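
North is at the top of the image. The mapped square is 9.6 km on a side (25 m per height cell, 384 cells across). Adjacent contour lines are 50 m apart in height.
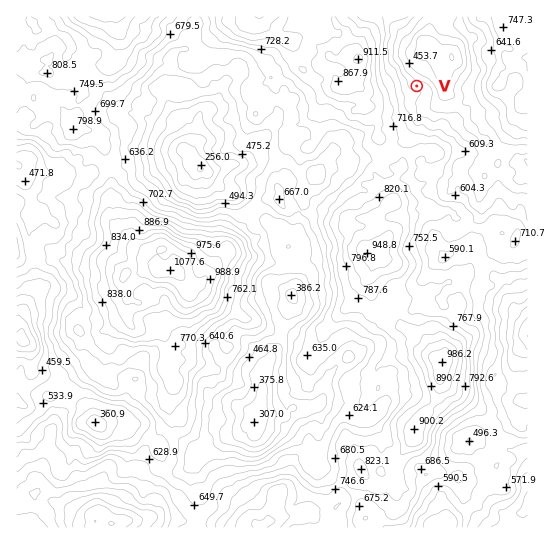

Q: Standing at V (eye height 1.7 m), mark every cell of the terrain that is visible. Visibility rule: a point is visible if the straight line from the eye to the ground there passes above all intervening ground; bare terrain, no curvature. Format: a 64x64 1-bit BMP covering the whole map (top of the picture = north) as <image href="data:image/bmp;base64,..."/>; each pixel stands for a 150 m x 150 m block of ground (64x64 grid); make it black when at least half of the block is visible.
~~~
<image width="64" height="64" href="data:image/bmp;base64,Qk0+AgAAAAAAAD4AAAAoAAAAQAAAAEAAAAABAAEAAAAAAAACAAATCwAAEwsAAAIAAAAAAAAA////AAAAAAAAAAAAAAAAAAAAAAAAAAAAAAAAAAAAAAAAAAAAAAAAAAAAAAAAAAAAAAAAAAAAAAAAAAAAAAAAAAAAAAAAAAAAAAAAAAAAAAAAAAAAAAAAAAAAAAAAAAAAAAAAAAAAAAAAAAAAAAAAAAAAAAAAAAAAAAAAAAAAAAAAAAAAAAAAAAAAAAAAAAAAAAAAAAAAAAAAAAAAAAAAAAAAAAAAAAAAAAAAAAAAAAAAAAAAAAAAAAAAAAAAAAAAAAAAAAAAAAAAAAAAAAAAAAAAAAAAAAAAAAAAAAAAAAAAAAAAAAAAAAAAAAAAAAAAAAAAAAAAAAAAAAAAAAAAAAAAAAAAAAAAAAAAAAAAAAAAAAAAAAAAAAAAAAAAAAAAAAAAAAAAAAAAAAAAAAAAAAAAAAAAAAAAAAAAAAAAAAAAAAAAAAAAAAAAAAAAAAAAAAAAAAAAAAAAAAAAAAAAAAAAAAAAAAAAAAAAAAAAAAAAAAAAAAAAAAAAAAAAAAAAAAAAAAAAAAAAAAAAAAAAAAAAAAAAAAAAAAAAAAAAAAAAAAAAAAAAAAAAAAAAAQAGAAAAAAADAB8AAAAAAAfAMAAAAAAACeBwAAAAAAAdgPAAAAAAAB3g+AAAAAAAHP36AAAAAAAP//gAAAAAAAf/+AAAAAAAB//4AAAAAAAH//gAAAAAAAP78A=="/>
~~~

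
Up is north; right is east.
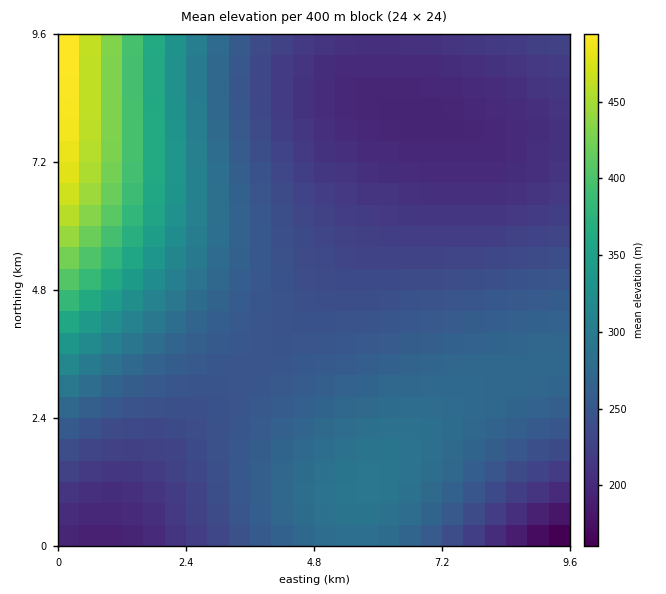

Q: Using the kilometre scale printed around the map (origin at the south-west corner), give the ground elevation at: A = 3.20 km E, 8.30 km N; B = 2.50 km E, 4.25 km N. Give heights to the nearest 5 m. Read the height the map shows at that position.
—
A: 260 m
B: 275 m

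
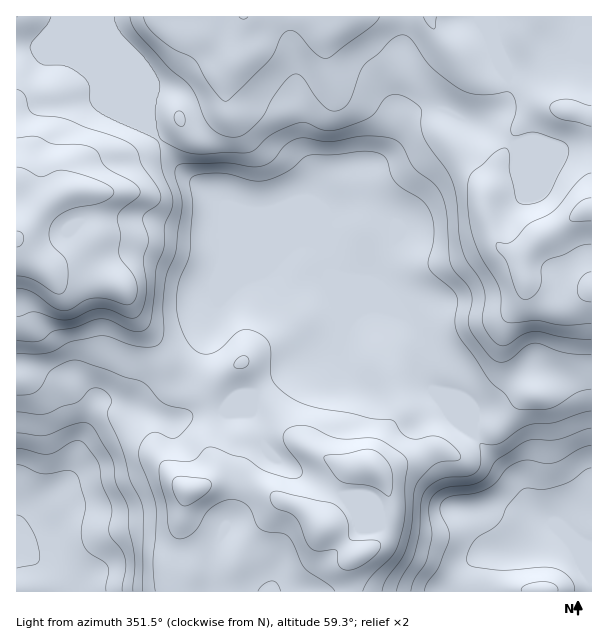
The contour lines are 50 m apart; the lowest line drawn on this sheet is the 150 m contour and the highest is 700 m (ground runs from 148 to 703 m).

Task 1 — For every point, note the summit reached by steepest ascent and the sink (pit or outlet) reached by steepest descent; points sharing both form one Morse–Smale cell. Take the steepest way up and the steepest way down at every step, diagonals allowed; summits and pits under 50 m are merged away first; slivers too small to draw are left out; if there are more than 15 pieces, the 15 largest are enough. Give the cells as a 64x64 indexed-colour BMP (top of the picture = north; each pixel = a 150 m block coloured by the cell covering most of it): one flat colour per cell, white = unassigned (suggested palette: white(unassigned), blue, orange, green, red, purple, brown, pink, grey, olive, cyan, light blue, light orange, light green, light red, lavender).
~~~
<image width="64" height="64" href="data:image/bmp;base64,Qk12CAAAAAAAAHYAAAAoAAAAQAAAAEAAAAABAAQAAAAAAAAIAAATCwAAEwsAABAAAAAAAAAA////ALR3HwAOf/8ALKAsACgn1gC9Z5QAS1aMAMJ34wB/f38AIr28AM++FwDox64AeLv/AIrfmACWmP8A1bDFAAAAVVVVVVVVVVVVd3d3d3d3d3ERERERERHMzMzMzMzMAAVVVVVVVVVVVVV3d3d3d3d3cREREREREczMzMzMzMwABVVVVVVVVVVVVXd3d3d3d3dxERERERERzMzMzMzMyQBVVVVVVVVVVVVVd3d3d3d3d3EREREREREczMzMzMzJVVVVVVVVVVVVVVV3d3d3d3d3d3ERERERERERHMzMzJlVVVVVVVVVVVVVVVd3d3d3d3d3dxEREREREREREczMmVVVVVVVVVVVVVVVV3d3d3d3d3d3cRERERERERERHMmZVVVVVVVVVVVVVVVXd3d3d3d3d3dxERERERERERERmZklVVVVVVVVVVVVVVV3d3d3d3d3d3cREREREREREZmZmSJVVVVVVVVVVVVVVXd3d3d3d3d3dxEREREREREZmZmZIiJVVVVVVVVVVVVVV3d3d3d3d3dxERERERERERmZmZkiIiVVVVVVVVVVVVVXd3d3d3d3d3ERERERERERmZmZmSIiIlVVVVVVVVVVVVd3d3d3d3d3cRERERERERmZmZmZIiIiVVVVVVVVVVVVV3d3d3d3d3cRERERERERmZmZmZkiIiIlVVVVVVVVVVVXd3d3d3ERERERERERERmZmZmZmSIiIiVVVVVVVVVVVVd3d3dxERERERERERERmZmZmZmZIiIiJVVVVVVVVVVVVXd3dxERERERERERERGZmZmZmZkiIiIlVVVVVVVVVVVVV3dxERERERERERERGZmZmZmZkyIiIiJVVVVVVVVVVVVXdxERERERERERERE5mZmZmZmTIiIiIlVVVVUidVVVVXdxEREREREREREREzmZmZmZmZMiIiIiJVUiIiInd3dVdxEREREREREREREzM5mZmZmZkyIiIiIiIiIiIid3d3d3EREREREREREREzMzOZmZmZkzIiIiIiIiIiIiJ3d3d3EREREREREREREzMzMzmZmZmTMiIiIiIiIiIiInd3d3ERERERERERERETMzMzMzmZkzMyIiIiIiIiIiIiYRF3cRERERERERERETMzMzMzM5MzMzIiIiIiIiIiImZhERERERERERERERERMzMzMzMzMzMzMiIiIiIiIiImZmEREREREREREREREREzMzMzMzMzMzMyIiIiIiIiIiZmZhERERERERERERERETMzMzMzMzMzMzIiIiIiIiIiZmZmERERERERERERERERMzMzMzMzMzMzMiIiIiIiIiZmZmZhERERERERERERERMzMzMzMzMzMzMyIiIiIiIiJmZmZmERERERERERERERMzMzMzMzMzMzMzIiIiIiIiJmZmZmYRERERERERERERMzMzMzMzMzMzMzMiIiIiIiImZmZmZmERERERERERERMzMzMzMzMzMzMzMyIiIiIiImZmZmZmZhERERERERERMzMzMzMzMzMzMzMzIiIiIiJmZmZmZmZmYRERERERHd0zMzMzMzMzMzMzMzMiIiIiZmZmZmZmZmZmYRERER3d3TMzMzMzMzMzMzMzMyIiJmZmZmZmZmZmZmZmYRERHd3dMzMzMzMzMzMzMzMzIiIiZmZmZmZmZmZmZmZmERHd3d3TMzMzMzMzMzMzMzMiIiIiZmZmZmZmZmZmZmZhFN3d3d0zMzMzMzOIgzMzMyIiIiJmZmZmZmZmZmZmZmZE3d3d3TMzMzMzOIiIgzMzIiIiImZmZmZmZmZmZmZkRETd3d3dMzMzMzM4iIiIMzMiIiIiZmZmZmZmZmZmZERERN3d3dMzMzMzM4iIiIiIMyIiIiJmZmZmZmZmZkREREREMzMzMzMzMzMziIiIiIiIIiIiImZmZmZmZmZkREREREQzMzMzMzMzMzOIiIiIiIgiIiImZmZmZmZmZkREREREREMzMzMzMzMzM4iIiIiIiCIiIiJmZmZmZmbkRERERERERDMzMzMzMzMziIiIiIiIIiIiImZmZmZmbuRERERERERERDMzMzMzMziIiIiIiIgiIiIiJmZmZmbu5ERERERERERERDMzMzMzOIiIiIiIiCIiIiIiIiZmbu7kREREREREREREQzMzMzOIiIiIiIiIIiIiIiIiIibu7uREREREREREREREMzMzOIiIiIiIiIgiIiIiIiIiIu7u5EREREREREREREQzMzOIiIiIiIiIiCIiIiIiIiIv/u5ERERERERERERERDMzOIiIiIiIiIiIIiIiIiIiIi//7kREREREREREREREQzM4iLuIiIiIiIgiIiIiIiIir///REREREREREREREREQzi7u7iIiIiIiCIiIiIiIiKv//qqpERERERERERERERES7u7u4iIiIiIIiIiIiIiKq//qqqkRERERERERERERERLu7u7uIiIiIgiIiIiIiIqqqqqqqREREREREREREREREu7u7u4iIiIiCIiIiIiIiqqqqqqpERERERERERERERERLu7u7iIiIiIIiIiIiIiqqqqqqqqRERERERERERERERES7u7iIiIiIgiIiIiIiKqqqqqqqpERERERERERERERERLu7uIiIiIiCIiIiIiKqqqqqqqqqRERERERERERERERLu7uIiIiIiIIiIiIiIqqqqqqqqqpERERERERERERERLu7u4iIiIiIgiIiIiIiqqqqqqqqqkREREREREREREREu7u7iIiIiIiCIiIiIiqqqqqqqqqqREREREREREREREu7u7uIiIiIiI"/>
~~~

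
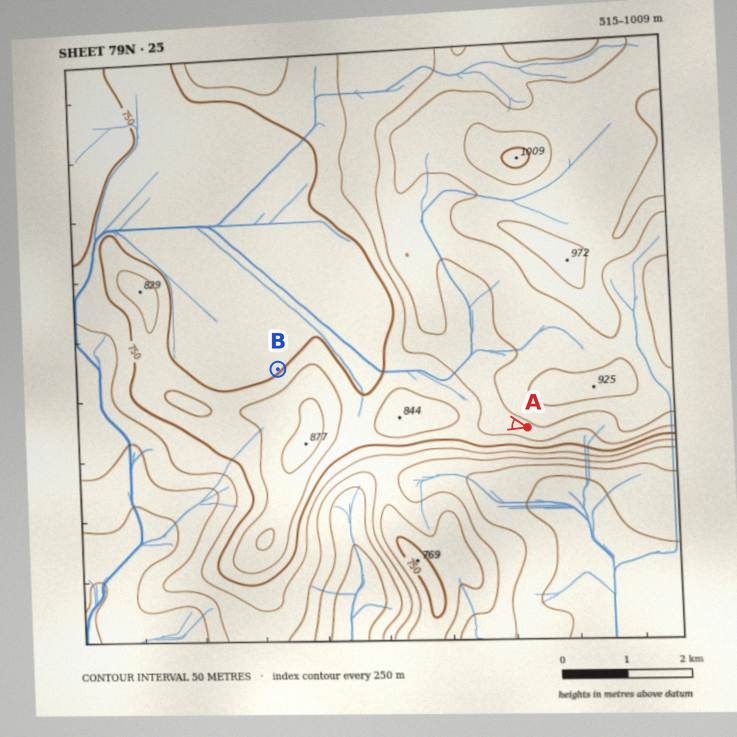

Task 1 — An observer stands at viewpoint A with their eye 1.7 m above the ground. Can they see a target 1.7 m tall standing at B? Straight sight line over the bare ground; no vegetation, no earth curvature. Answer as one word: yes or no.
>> no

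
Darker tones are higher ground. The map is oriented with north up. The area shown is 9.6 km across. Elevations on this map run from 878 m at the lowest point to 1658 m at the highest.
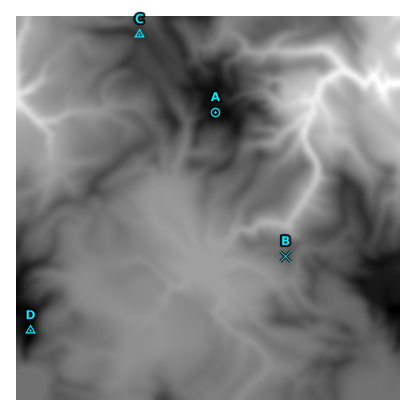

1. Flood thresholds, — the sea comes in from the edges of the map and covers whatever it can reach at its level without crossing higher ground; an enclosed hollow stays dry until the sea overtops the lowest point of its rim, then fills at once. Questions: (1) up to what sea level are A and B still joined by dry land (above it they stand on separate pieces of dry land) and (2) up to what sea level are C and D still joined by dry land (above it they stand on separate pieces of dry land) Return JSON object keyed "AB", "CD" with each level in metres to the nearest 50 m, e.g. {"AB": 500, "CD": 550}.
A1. {"AB": 1250, "CD": 1350}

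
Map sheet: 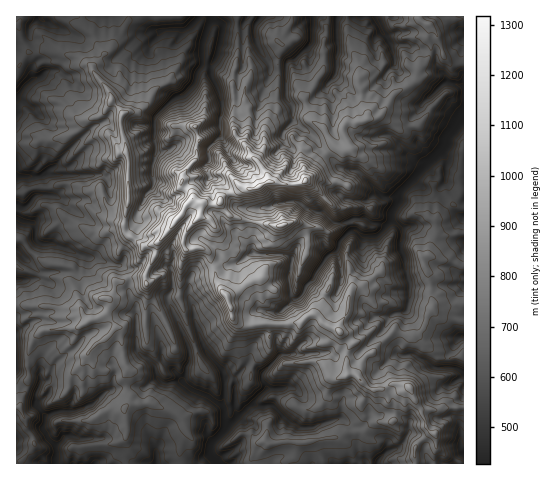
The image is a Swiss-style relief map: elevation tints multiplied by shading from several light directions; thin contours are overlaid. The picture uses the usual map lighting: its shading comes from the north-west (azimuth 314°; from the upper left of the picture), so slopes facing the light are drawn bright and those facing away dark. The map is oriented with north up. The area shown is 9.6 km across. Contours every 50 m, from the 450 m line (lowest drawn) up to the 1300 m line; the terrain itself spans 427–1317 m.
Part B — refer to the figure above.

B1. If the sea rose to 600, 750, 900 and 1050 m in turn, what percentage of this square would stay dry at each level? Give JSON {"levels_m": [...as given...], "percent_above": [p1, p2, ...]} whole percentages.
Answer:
{"levels_m": [600, 750, 900, 1050], "percent_above": [74, 35, 14, 5]}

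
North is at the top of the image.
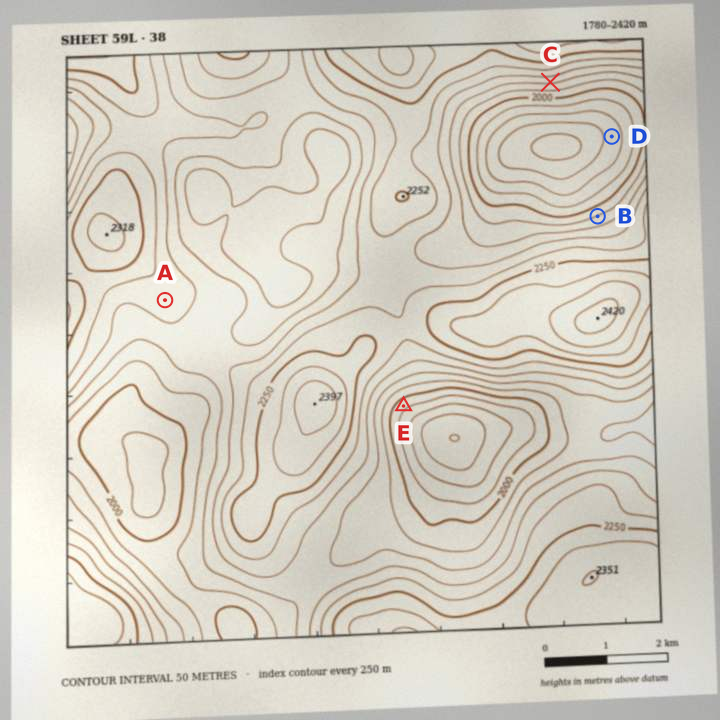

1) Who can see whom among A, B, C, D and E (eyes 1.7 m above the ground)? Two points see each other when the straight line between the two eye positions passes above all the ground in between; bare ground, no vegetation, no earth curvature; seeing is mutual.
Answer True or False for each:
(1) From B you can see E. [False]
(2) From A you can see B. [False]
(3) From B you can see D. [True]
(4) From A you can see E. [False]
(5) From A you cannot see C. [True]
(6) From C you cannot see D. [False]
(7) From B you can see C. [True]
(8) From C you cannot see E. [True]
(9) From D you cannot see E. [True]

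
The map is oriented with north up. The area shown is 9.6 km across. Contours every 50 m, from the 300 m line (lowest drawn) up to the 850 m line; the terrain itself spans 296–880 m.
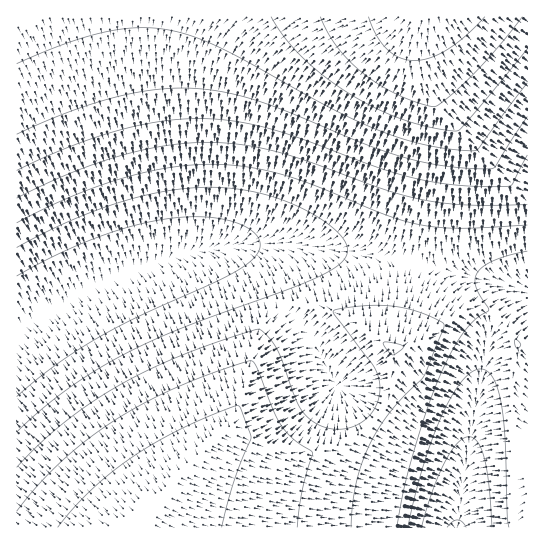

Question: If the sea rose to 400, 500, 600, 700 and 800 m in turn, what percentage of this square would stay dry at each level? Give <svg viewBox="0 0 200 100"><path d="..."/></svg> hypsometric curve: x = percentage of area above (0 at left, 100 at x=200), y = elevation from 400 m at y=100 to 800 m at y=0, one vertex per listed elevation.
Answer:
<svg viewBox="0 0 200 100"><path d="M175 100l-63-25-49-25-37-25-17-25"/></svg>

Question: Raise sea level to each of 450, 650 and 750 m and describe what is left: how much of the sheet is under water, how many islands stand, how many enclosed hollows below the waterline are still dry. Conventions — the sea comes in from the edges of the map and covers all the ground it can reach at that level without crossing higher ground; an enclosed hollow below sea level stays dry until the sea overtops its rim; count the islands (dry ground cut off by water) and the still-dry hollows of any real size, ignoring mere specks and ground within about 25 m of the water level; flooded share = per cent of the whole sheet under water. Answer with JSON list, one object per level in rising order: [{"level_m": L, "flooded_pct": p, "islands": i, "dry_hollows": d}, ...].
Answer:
[{"level_m": 450, "flooded_pct": 25, "islands": 0, "dry_hollows": 0}, {"level_m": 650, "flooded_pct": 79, "islands": 0, "dry_hollows": 0}, {"level_m": 750, "flooded_pct": 92, "islands": 0, "dry_hollows": 0}]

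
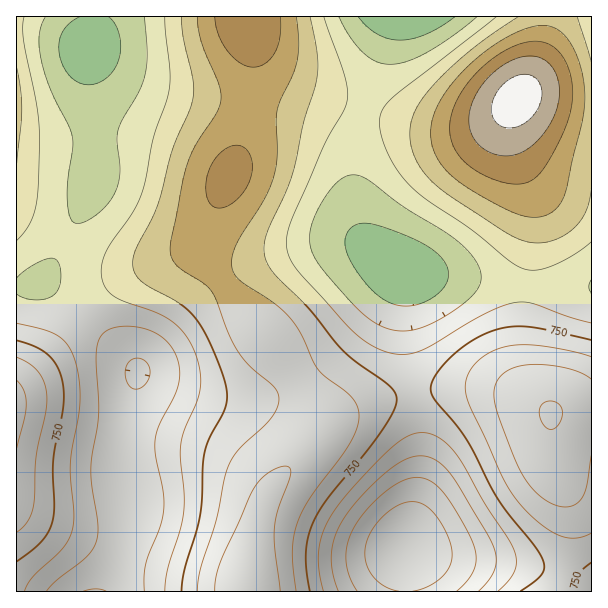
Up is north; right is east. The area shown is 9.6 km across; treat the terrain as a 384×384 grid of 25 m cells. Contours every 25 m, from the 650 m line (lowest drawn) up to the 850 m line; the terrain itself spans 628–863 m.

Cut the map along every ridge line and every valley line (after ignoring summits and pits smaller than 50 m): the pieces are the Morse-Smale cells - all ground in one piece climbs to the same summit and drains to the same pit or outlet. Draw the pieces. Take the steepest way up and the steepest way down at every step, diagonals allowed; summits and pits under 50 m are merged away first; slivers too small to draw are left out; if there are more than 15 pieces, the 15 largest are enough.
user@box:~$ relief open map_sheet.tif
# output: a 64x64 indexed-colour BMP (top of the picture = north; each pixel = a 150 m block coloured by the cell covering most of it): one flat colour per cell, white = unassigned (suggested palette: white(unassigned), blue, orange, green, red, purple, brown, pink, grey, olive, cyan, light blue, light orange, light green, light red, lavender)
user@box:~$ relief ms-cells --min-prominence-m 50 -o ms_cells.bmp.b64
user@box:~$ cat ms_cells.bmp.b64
<image width="64" height="64" href="data:image/bmp;base64,Qk12CAAAAAAAAHYAAAAoAAAAQAAAAEAAAAABAAQAAAAAAAAIAAATCwAAEwsAABAAAAAAAAAA////ALR3HwAOf/8ALKAsACgn1gC9Z5QAS1aMAMJ34wB/f38AIr28AM++FwDox64AeLv/AIrfmACWmP8A1bDFAFVVVVVVERERERERERFmZmZmZmZmZmREREREREREREREVVVVVVVREREREREREWZmZmZmZmZmZERERERERERERERVVVVVVVERERERERERZmZmZmZmZmZkRERERERERERERFVVVVVVURERERERERFmZmZmZmZmZmREREREREREREREVVVVVVVVEREREREREWZmZmZmZmZmZERERERERERERERVVVVVVVURERERERERZmZmZmZmZmZkRERERERERERERFVVVVVVVREREREREREWZmZmZmZmZmZEREREREREREREVVVVVVVVURERERERERZmZmZmZmZmZkRERERERERERERVVVVVVVVRERERERERFmZmZmZmZmZmRERERERERERERFVVVVVVVVEREREREREWZmZmZmZmZmZEREREREREREREVVVVVVVVURERERERERFmZmZmZmZmZmRERERERERERERVVVVVVVUREREREREREWZmZmZmZmZmZERERERERERERFVVVVVVVRERERERERERFmZmZmZmZmZkREREREREREREVVVVVVVVERERERERERERZmZmZmZmZmRERERERERERERVVVVVVVUREREREREREREWZmZmZmZmZERERERERERERFVVVVVVVRERERERERERERFmZmZmZmZkREREREREREREVVVVVVVVERERERERERERERZmZmZmZmRERERERERERERVVVVVVVURERERERERERERFmZmZmZmZERERERERERERFVVVVVVVRERERERERERERERZmZmZmZkREREREREREREVVVVVVVVERERERERERERERIiZmZmZmRERERERERERERVVVVVVVVREREREREREREREiIiZmZmREREREREREd3RFVVVVVVVVERERERERERERESIiIiJmZERERERERHd3d3VVVVVVVVURERERERERERESIiIiIiInd0RERHd3d3d3dVVVVVVVVRERERERERERERIiIiIiIid3d3d3d3d3d3d1VVVVVVVVERERERERERERIiIiIiIiJ3d3d3d3d3d3d3VVVVVVVVURERERERERERIiIiIiIiInd3d3d3d3d3d3dVVVVVVVURERERERERERIiIiIiIiIid3d3d3d3d3d3d1VVVVVVUREREREREREREiIiIiIiIid3d3d3d3d3d3d3VVVVVVUREREREREREREiIiIiIiIiJ3d3d3d3d3d3d3dVVVVVUREREREREREREiIiIiIiIiInd3d3d3d3d3d3d1VVVVUREREREREREREiIiIiIiIiIid3d3d3d3d3d3d3VVVVEREREREREREREiIiIiIiIiIiJ3d3d3d3d3d3d3dVVVEREREREREREREiIiIiIiIiIiInd3d3d3d3d3d3d1VVERERERERERERESIiIiIiIiIiIid3d3d3d3d3d3d3iIERERERERERERESIiIiIiIiIiIiJ3d3d3dzMzMzMzOIgRERERERERERESIiIiIiIiIiIiIjMzMzMzMzMzMzM4iIERERERERERERIiIiIiIiIiIiIjMzMzMzMzMzMzMziIiBERERERERERIiIiIiIiIiIiIzMzMzMzMzMzMzMzOIiIEREREREREREiIiIiIiIiIiIzMzMzMzMzMzMzMzM4iIiBERERERERESIiIiIiIiIiIjMzMzMzMzMzMzMzMziIiIERERERERERIiIiIiIiIiIjMzMzMzMzMzMzMzMzOIiIiBERERERERESIiIiIiIiIiMzMzMzMzMzMzMzMzM4iIiIERERERERERIiIiIiIiIiIzMzMzMzMzMzMzMzMziIiIiBEREREREREiIiIiIiIiIjMzMzMzMzMzMzMzMzOIiIiIERERERERERIiIiIiIiIiMzMzMzMzMzMzMzMzM4iIiIiBEREREREREiIiIiIiIiIzMzMzMzMzMzMzMzMziIiIiIERERERERERIiIiIiIiIjMzMzMzMzMzMzMzMzOIiIiIgREREREREREiIiIiIiIiMzMzMzMzMzMzMzMzM4iIiIiBERERERERERIiIiIiIiIzMzMzMzMzMzMzMzMziIiIiIEREREREREREiIiIiIiIjMzMzMzMzMzMzMzMzOIiIiIgRERERERERESIiIiIiIiMzMzMzMzMzMzMzMzM4iIiIiBERERERERERIiIiIiIiIzMzMzMzMzMzMzMzMziIiIiIERERERERERESIiIiIiIjMzOZmZmZmTMzMzMzOIiIiIERERERERERERIiIiIiIiKZmZmZmZmZkzMzMzM4iIiIgREREREREREREiIiIiIqqpmZmZmZmZmZkzMzMziIiIiBERERERERERESIiIqqqqqmZmZmZmZmZmbu7u7uIiIiIERERERERERERIiKqqqqqqpmZmZmZmZmZm7u7u4iIiIgREREREREREREiKqqqqqqqmZmZmZmZmZmbu7u7iIiIiBERERERERERESKqqqqqqqqZmZmZmZmZmZm7u7uIiIiIERERERERERERKqqqqqqqqqmZmZmZmZmZmbu7u4iIiIgREREREREREREqqqqqqqqqqZmZmZmZmZmZu7u7iIiIiBEREREREREREaqqqqqqqqqpmZmZmZmZmZmbu7uIiIiIERERERERERERqqqqqqqqqqmZmZmZmZmZmZu7u4iIiIiBERERERERERGqqqqqqqqqqpmZmZmZmZmZm7u7"/>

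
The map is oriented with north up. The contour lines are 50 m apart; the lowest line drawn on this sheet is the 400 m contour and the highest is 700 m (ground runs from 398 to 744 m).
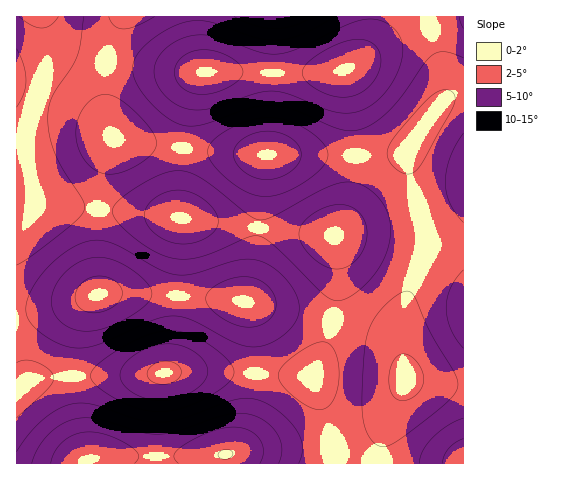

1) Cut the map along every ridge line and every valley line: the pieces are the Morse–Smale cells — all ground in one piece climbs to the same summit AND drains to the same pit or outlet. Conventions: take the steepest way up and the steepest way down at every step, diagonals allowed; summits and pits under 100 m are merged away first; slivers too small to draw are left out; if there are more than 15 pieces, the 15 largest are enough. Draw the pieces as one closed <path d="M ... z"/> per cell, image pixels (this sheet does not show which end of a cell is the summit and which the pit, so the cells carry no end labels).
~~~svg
<path d="M123 16l-81 1 4 24 0 20-3 19-17 53 0 24 9 46 111 10 83 12 105 10 3 17-1 53-7 31-17 42 13 35 7 32 21-2 17-7 9-8 9-12 18-34-5-35 1-32 7-24 17-41-3-28-15-57 1-17-11 6-30 2-115-1-85-8-52-9-4-4-5-15-2-43 5-30z"/><path d="M196 16l-72 0-2 2-12 28-5 30 1 36 7 25 27 6 113 12 138 0 11-3 8-5-2 18 15 57 3 28-17 41-7 24-1 32 5 31 19 4 38 4 1-367-36 9-29 10-18 10-31 19-9 4-67 2-68-1-3-3-4-14z"/><path d="M42 204l-7 0-6 6-13 1 1 103 36-6 48-14 52 0 89 7 5 3 6 17 2 53 57 2 17-40 7-31 1-53-3-17-105-10-83-12z"/><path d="M230 372l-61 0-31 3-81 1-30 6-11 9 0 72 71 1 2-5 14-2 113-2 8 0 1 9 106-1-1-18-65 4-35 5 8-8 6-11 5-18 5-28-1-16z"/><path d="M153 294l-52 0-48 14-36 6-1 76 17-10 24-4 81-1 31-3 86 2-1-46-5-20-4-6z"/><path d="M463 16l-266 0 2 39 4 14 3 3 109 1 26-2 9-4 31-19 18-10 29-10 34-8z"/><path d="M409 379l-3 0-22 55-3 29 82 1 1-78z"/><path d="M276 374l-22 1-1 23-5 23-8 21-10 12 35-5 66-4-3-24-16-44z"/><path d="M41 16l-25 1 1 194 12-1 6-4 0-11-9-38 0-24 17-53 3-19 0-20z"/><path d="M393 406l-9 17-14 13-17 7-21 2-1 18 50 1 3-30 10-25z"/><path d="M224 455l-121 2-14 2-2 4 137 1z"/>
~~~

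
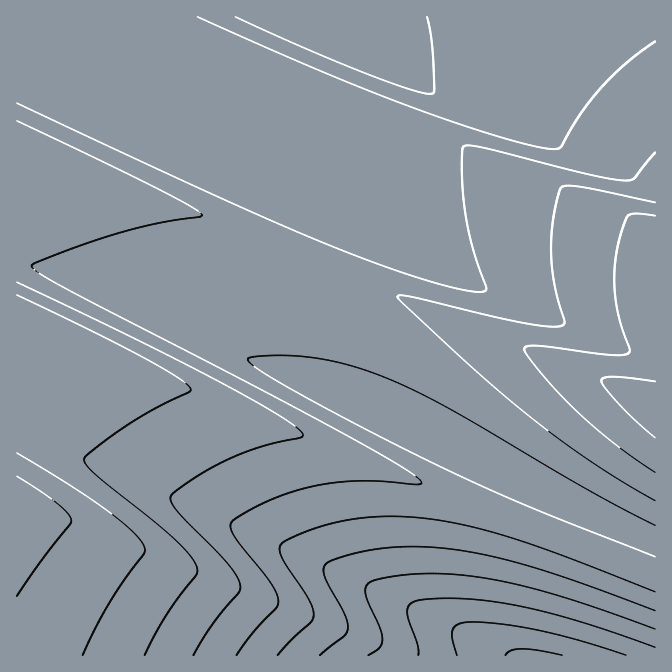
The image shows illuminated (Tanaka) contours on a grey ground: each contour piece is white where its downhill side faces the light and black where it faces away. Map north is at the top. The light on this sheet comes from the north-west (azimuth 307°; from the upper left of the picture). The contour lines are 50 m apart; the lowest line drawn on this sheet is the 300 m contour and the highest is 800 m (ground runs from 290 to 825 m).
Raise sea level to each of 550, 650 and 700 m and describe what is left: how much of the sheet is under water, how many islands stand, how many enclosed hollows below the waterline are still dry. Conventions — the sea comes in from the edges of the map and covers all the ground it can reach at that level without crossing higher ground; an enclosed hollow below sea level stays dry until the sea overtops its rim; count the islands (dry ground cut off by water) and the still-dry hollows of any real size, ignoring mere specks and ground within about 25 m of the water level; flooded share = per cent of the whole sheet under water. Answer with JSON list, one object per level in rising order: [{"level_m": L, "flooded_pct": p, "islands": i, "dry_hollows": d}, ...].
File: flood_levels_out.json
[{"level_m": 550, "flooded_pct": 43, "islands": 0, "dry_hollows": 0}, {"level_m": 650, "flooded_pct": 80, "islands": 0, "dry_hollows": 0}, {"level_m": 700, "flooded_pct": 89, "islands": 0, "dry_hollows": 0}]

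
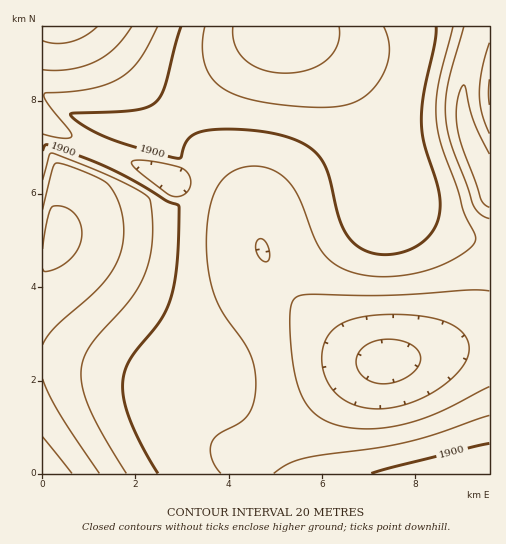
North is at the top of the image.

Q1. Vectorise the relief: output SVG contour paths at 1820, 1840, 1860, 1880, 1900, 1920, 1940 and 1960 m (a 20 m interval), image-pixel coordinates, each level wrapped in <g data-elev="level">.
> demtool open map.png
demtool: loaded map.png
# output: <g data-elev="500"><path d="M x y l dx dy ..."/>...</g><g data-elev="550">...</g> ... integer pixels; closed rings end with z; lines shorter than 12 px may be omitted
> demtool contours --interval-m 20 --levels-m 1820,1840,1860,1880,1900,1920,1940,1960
<g data-elev="1820"><path d="M380 384l-14-5-8-9-2-6 0-6 6-10 12-7 15-2 15 3 12 7 4 5 1 6-3 6-4 6-16 9z"/></g><g data-elev="1840"><path d="M367 408l-14-4-12-6-10-10-6-11-3-14 1-14 5-13 9-9 11-6 17-5 19-1 24 0 20 2 16 4 12 6 8 8 5 11-2 12-8 13-15 14-18 11-21 9-19 3z"/><path d="M489 207l-5-3-3-5-23-67-2-14 1-14 3-14 4-5 10 36 15 33"/><path d="M97 27l-12 9-14 6-16 1-12-2"/></g><g data-elev="1860"><path d="M489 387l-50 25-35 12-20 4-17 1-18-1-15-4-11-5-9-6-7-8-6-11-8-29-3-43 2-20 4-5 7-2 80 0 85-5 21 1"/><path d="M264 262l-4-4-4-7 0-8 4-4 5 3 4 9 0 9-2 2z"/><path d="M489 219l-9-5-7-9-21-59-6-23-1-17 2-19 17-60"/><path d="M489 43l-7 27-3 23 3 20 7 21"/><path d="M132 27l-17 21-20 14-12 4-14 3-26 1"/></g><g data-elev="1880"><path d="M221 473l-6-7-3-8-2-8 1-7 7-8 22-12 8-8 6-14 2-19-2-15-4-14-7-12-23-33-6-14-4-15-3-25 0-26 3-22 6-17 11-14 15-7 19-1 16 5 11 9 8 11 19 47 8 14 14 13 19 7 26 4 30-3 28-8 24-13 9-8 3-8-12-25-7-25-15-39-4-16-2-17 2-31 15-57"/><path d="M489 415l-53 19-31 8-103 17-14 5-14 9"/><path d="M172 196l-32-24-7-7-1-3 6-2 17 2 23 5 7 3 6 9-2 10-7 7z"/><path d="M489 79l0 26"/><path d="M157 27l-18 33-9 10-10 8-14 7-17 4-44 4-1 4 2 4 23 29 3 6-3 2-5 0-21-4"/></g><g data-elev="1900"><path d="M158 473l-16-27-12-26-6-20-1-18 2-11 5-11 30-38 10-22 7-37 2-57-13-5-41-25-31-15-47-16-2 1-2 5"/><path d="M489 443l-118 30"/><path d="M181 27l-16 60-5 10-5 6-9 4-10 3-63 3-3 1 1 2 17 12 22 11 29 9 39 10 3-1 4-13 5-7 8-4 10-3 22-1 27 2 22 4 19 6 16 10 10 13 6 14 9 41 10 19 7 7 9 5 10 4 11 1 18-3 17-8 11-12 7-15 1-12-1-13-15-48-3-23 2-26 12-51 1-17"/></g><g data-elev="1920"><path d="M126 473l-22-37-14-27-7-21-2-18 3-12 7-13 38-44 9-13 6-13 6-16 2-18 0-21-2-20-6-7-21-11-70-29-4 2-6 25"/><path d="M205 27l-3 19 3 18 7 14 10 10 15 8 23 5 30 5 31 1 19-1 14-4 12-6 10-11 9-14 4-15 0-14-5-15"/></g><g data-elev="1940"><path d="M99 473l-39-59-11-19-6-16"/><path d="M43 345l12-17 38-34 16-19 11-21 4-23-4-25-5-11-6-10-15-9-30-12-8-1-3 4-10 43"/><path d="M233 27l0 9 2 9 4 8 7 7 8 6 9 4 22 3 24-3 10-5 8-6 7-7 4-8 1-8 0-9"/></g><g data-elev="1960"><path d="M72 473l-29-36"/><path d="M43 269l1 2 3 0 14-5 11-8 7-11 3-10-1-11-4-9-6-7-12-4-6 0-2 2-5 17-3 24"/></g>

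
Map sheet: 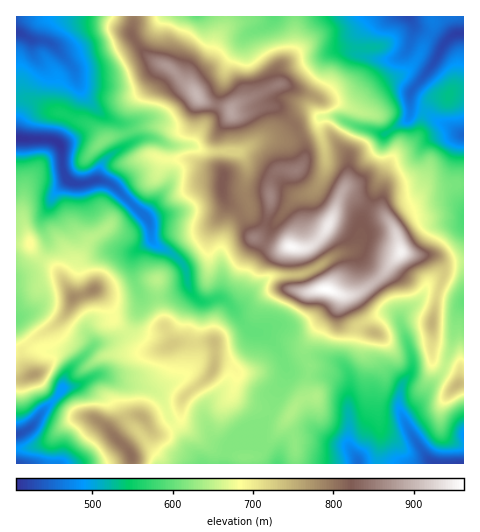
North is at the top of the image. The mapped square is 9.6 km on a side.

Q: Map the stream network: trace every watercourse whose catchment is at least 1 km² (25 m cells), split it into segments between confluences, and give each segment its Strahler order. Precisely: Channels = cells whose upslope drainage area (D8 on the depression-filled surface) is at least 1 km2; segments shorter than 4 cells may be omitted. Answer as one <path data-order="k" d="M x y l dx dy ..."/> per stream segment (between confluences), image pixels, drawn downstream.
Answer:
<path data-order="1" d="M60 463l-6 0"/><path data-order="1" d="M199 463l4 0"/><path data-order="2" d="M228 452l-1 1 0 10-3 0"/><path data-order="1" d="M232 447l-4 5"/><path data-order="1" d="M209 430l2 5 10 10 6 0 0 6 1 1"/><path data-order="2" d="M55 399l-16 17-3 4-7 8-8 5-4 1"/><path data-order="1" d="M155 391l-2 0-7-3-5 0-1-2-13 0-7-3-2 0-13-7-10 0-17 9-3 1-9 0-3 5-8 8"/><path data-order="1" d="M347 370l2 5 0 71 7 9 2 8"/><path data-order="1" d="M285 367l-1-6-5-10-6-8-9-9-5 0-6-2"/><path data-order="1" d="M82 357l-15 15-3 5 0 8-5 7-4 7"/><path data-order="2" d="M253 332l-3-2-9-9-7-12-11-10"/><path data-order="1" d="M270 327l-7 5-10 0"/><path data-order="2" d="M400 321l2 6 2 3 7 21 0 5 1 1 0 13-10 15-2 10-1 1 0 14 4 6 0 2 13 23 16 21 5 0 1 1 25 0"/><path data-order="1" d="M402 316l-2 2 0 3"/><path data-order="2" d="M216 299l-7 2-8 0-2-1-10-10-1-9-1-1 0-8-5-9-11-11-14-7-5-4 0-4-1-1"/><path data-order="2" d="M223 299l-7 0"/><path data-order="1" d="M221 295l-5 4"/><path data-order="1" d="M140 294l-6-13 0-28 5-4"/><path data-order="1" d="M351 251l-12 2-21 14-16 7-8 0-1 2-20 0-8 4-27 27-6 0-8-8-1 0"/><path data-order="2" d="M139 249l12-11 0-2"/><path data-order="3" d="M151 236l0-9-3-6-12-13"/><path data-order="1" d="M463 221l0-5"/><path data-order="1" d="M143 211l-7-3"/><path data-order="3" d="M136 208l-24-23-7-4-8-1"/><path data-order="1" d="M52 200l1-4 14-14 0-7"/><path data-order="1" d="M306 194l6-2 8-9 3-7 2-8 1-1 0-14-1-1-2-9-3-10 0-15 1-1 16 0 13 7 3 0 7 3 8 2 11 4 9 0 9-8 6-2 6-5 1-2 0-22 3-6 10-10 8-10 4-7 7-15 12-12 9-1"/><path data-order="3" d="M97 180l-7 2-3 0-2 1-11 0-7-8"/><path data-order="3" d="M67 175l-3-2-2-7 0-16-5-6-8-5-30 0-2-1"/><path data-order="1" d="M246 165l0-3-4-5-1-4-6-2"/><path data-order="2" d="M235 151l-29 1-11-6-23 0-19-8-12 0-15 7-2 2-13 7-9 10-3 7 0 7-2 2"/><path data-order="1" d="M251 146l-8 5-8 0"/><path data-order="1" d="M433 138l16 0 6-2 8 0 0-2"/><path data-order="1" d="M140 119l-9 4-13 0-14-7-22-22 0-3-5-8-1-8-3-8-24-25-7-2-10 0-5-4-10-4"/><path data-order="1" d="M354 54l7 1 1 1 5 0 1 1 4 0 2 2 23 0 2-2 10-9 2-7 0-3 1-2 1-12-3-7-1 0"/><path data-order="1" d="M246 36l5-4 13-5 8-8 0-2 2 0"/><path data-order="1" d="M376 17l33 0"/>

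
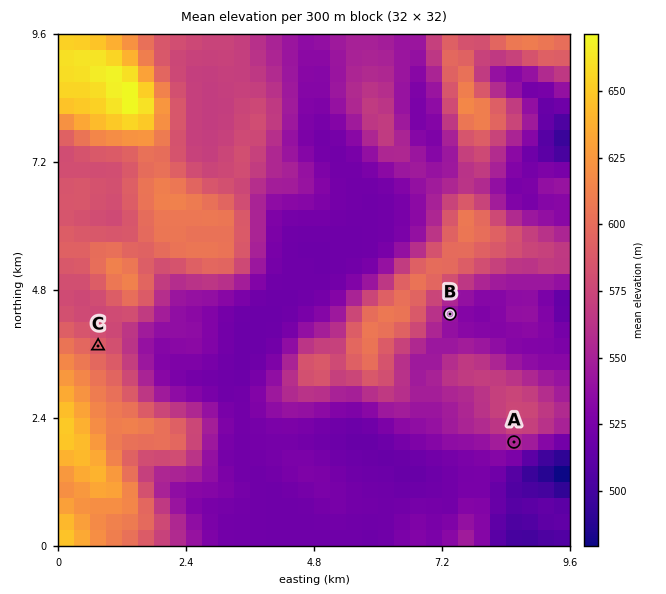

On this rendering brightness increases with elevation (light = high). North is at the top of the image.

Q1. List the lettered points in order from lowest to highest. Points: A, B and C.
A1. B A C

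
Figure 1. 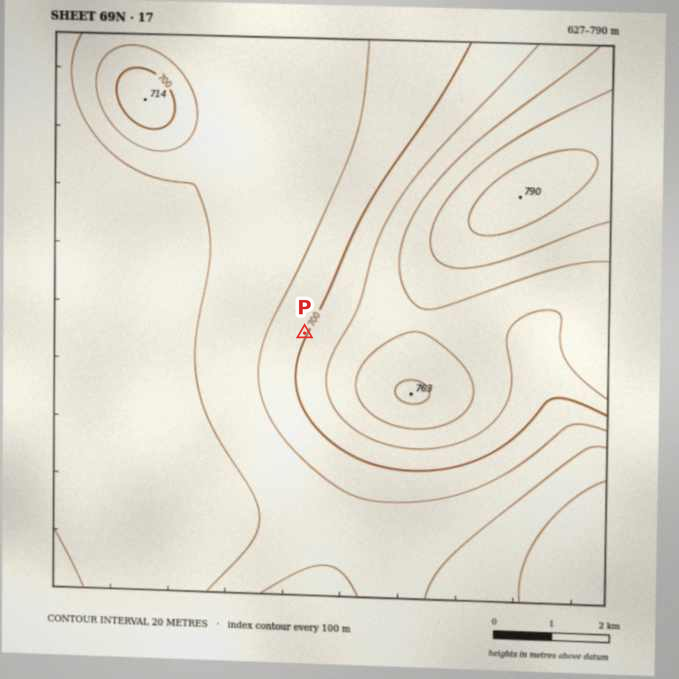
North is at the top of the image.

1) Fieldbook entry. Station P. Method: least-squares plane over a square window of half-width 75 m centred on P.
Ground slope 2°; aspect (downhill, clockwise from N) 295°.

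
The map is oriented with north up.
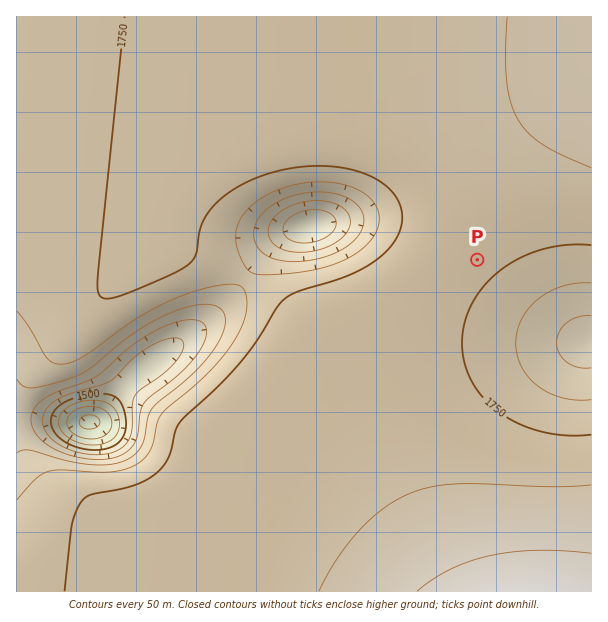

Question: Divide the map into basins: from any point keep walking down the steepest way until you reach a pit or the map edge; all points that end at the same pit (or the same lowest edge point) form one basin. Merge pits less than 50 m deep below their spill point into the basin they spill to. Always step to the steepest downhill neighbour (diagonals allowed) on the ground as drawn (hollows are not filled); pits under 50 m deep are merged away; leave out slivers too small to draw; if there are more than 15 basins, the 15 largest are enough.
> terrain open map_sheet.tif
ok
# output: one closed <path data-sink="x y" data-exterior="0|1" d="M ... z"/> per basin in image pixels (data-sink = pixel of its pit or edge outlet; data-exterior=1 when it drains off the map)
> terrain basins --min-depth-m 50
<path data-sink="89 422" data-exterior="0" d="M591 16l-575 1 1 575 434-1-48-84-30-61-11-30-10-59-3-6-8-8-33-15-41-34-36-24-28-14-35-10 1-21 6-18 7-13 19-22 29-21 34-17 54-14 47-6 46-2 54-6 98-22 28-5z"/><path data-sink="588 342" data-exterior="0" d="M591 91l-30 9-24 10-25 16-26 23-10 12-10 21-10 30-23 40-11 14-60 57-7 15-1 22 2 29 8 31 9 26 29 58 46 83 5 5 139-1z"/><path data-sink="309 227" data-exterior="0" d="M591 79l-28 5-98 22-54 6-46 2-47 6-54 14-34 17-20 13-17 16-11 14-10 21-4 18 0 12 35 11 28 14 36 24 41 34 33 15 11 14 2 16 0-25 6-21 62-61 11-14 23-40 10-30 10-21 10-12 26-23 25-16 24-10 30-9z"/>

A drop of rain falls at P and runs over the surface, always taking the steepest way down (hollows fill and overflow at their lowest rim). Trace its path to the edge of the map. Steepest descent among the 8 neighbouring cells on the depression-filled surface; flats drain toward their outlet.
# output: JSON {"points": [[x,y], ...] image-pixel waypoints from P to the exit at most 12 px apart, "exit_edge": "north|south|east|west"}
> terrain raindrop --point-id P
{"points": [[477, 260], [489, 272], [501, 284], [513, 296], [525, 308], [537, 320], [549, 332], [561, 335], [573, 338], [585, 341], [591, 342]], "exit_edge": "east"}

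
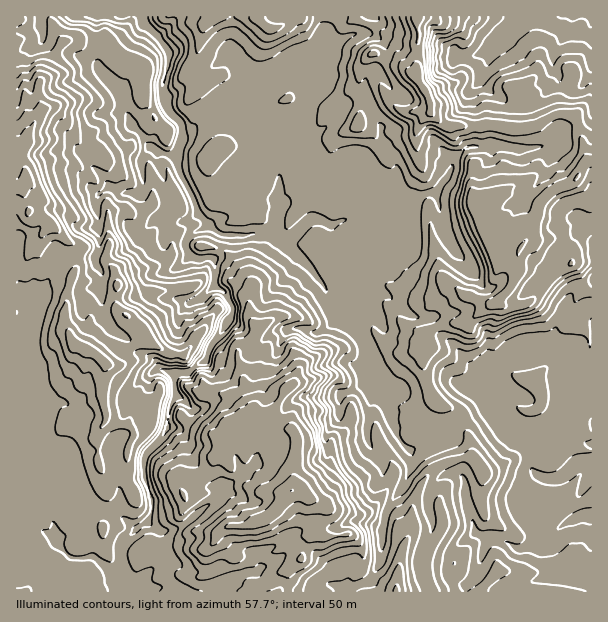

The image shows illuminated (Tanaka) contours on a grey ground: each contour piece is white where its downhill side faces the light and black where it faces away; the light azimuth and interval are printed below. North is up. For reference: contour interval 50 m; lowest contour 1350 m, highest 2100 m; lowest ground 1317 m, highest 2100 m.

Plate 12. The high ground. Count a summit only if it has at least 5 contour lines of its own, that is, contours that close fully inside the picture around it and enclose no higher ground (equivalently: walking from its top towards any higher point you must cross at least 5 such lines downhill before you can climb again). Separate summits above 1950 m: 0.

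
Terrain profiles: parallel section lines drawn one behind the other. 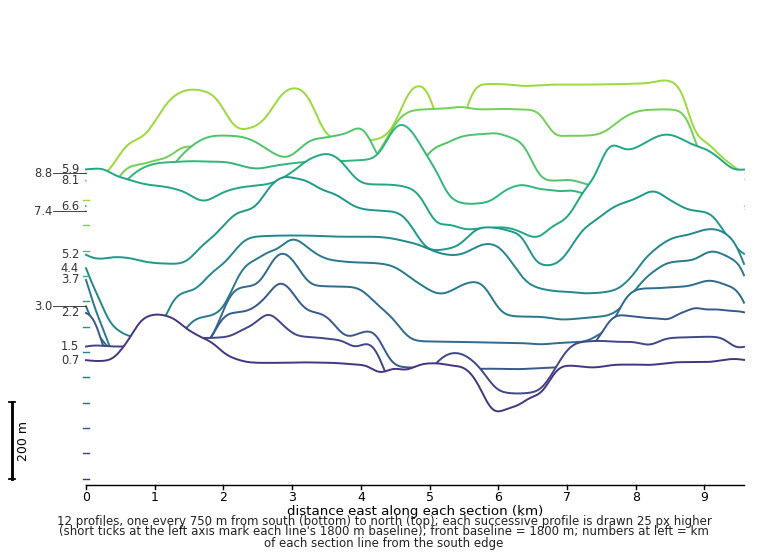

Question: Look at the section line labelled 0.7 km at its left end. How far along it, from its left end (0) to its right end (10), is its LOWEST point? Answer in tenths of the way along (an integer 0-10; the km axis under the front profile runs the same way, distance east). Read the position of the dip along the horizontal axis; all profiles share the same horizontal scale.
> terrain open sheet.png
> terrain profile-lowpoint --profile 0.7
6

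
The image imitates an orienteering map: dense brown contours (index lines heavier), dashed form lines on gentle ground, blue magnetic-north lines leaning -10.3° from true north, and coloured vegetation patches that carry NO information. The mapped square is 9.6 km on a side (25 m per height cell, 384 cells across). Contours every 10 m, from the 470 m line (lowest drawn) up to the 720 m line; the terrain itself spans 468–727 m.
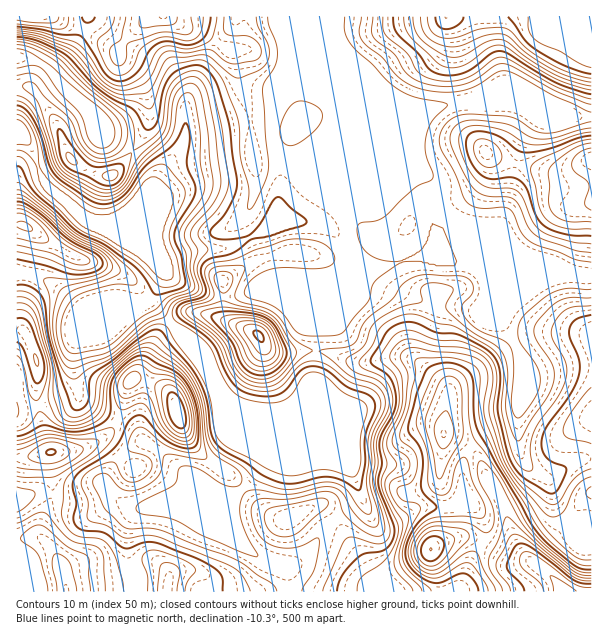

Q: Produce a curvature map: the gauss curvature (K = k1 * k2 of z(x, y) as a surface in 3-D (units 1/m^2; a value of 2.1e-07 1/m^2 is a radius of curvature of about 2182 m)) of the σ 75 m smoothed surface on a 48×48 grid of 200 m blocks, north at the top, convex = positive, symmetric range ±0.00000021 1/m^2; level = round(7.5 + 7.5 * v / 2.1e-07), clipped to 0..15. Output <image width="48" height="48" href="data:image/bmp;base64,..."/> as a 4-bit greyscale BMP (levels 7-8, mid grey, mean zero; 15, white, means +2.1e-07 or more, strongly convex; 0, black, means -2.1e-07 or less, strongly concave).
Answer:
<image width="48" height="48" href="data:image/bmp;base64,Qk32BAAAAAAAAHYAAAAoAAAAMAAAADAAAAABAAQAAAAAAIAEAAATCwAAEwsAABAAAAAAAAAAAAAAABEREQAiIiIAMzMzAERERABVVVUAZmZmAHd3dwCIiIgAmZmZAKqqqgC7u7sAzMzMAN3d3QDu7u4A////AIiHh4d3iIeId4eHd3d4iIiYBIiYZnh4QIiIh3d3h4h3eIeHiIh4iHZWZoiIiId2eoh4h4d3d4h3eHeHiIh3d2I9+XdniJmIzId3d4h2iIiId3d3d3d3d2Rv+mZniJeImHiHeIh3d3iIh4d4h3h3d6p8+WdndleYiHiHiXeId3eIh3eIiIh3eZg0iHh3dWl3eId3eHd4h3d4h3eIiIdmiYZERneIZ3d3eId3h3h3iId4eHeHd4mXiIqHdniXZ3d3d3h3eIh3d3d3d3Z3iImnRL2GiXh4h3eYiXd1aal5l3eIeIZ4iHZndal3iIeKiIeHeHeIeIdpqHiHaIeIiHd4qDSYd4h3e5d3d1e8h3ZWhlZAOHd4iHd4iHeId4ZmiXiIiHe7ZXh4l0dAmod4iHeHZcp3iYZnh3iId6Y2hlZ4lo/2yIiIiIh3ZYh3iYd3d3iId5Y323NHdq/3iHd3d4iIiId4h3d3iYiIiIZYrKVHh57FZ3d3d3d3mrhnh3d3mYh3iHZXeIeYZa+kZ1ZmZ4h3iadoiIh3iIiHd4d1VkX/Ypxldld2aJiHeHZniah5d4iHd5rDVlKvtWZXdoqoebl4h3dmeZeKZ4iId4q3mHiKp3Z4h4rOYUVmd3iHZ3ipV4iHd2Z7uIqWRXiJuHjMMmd4iIiIeHeGV3eHiIh7mIiHZ2iJh437eYiIh3iHiHeHd3iIiKlpiIiHZwF3Vo70WIiId3iHh2iYh4h4iJdXiIh3eUn6hWczd4iHd3d3d3iIh3eIh4ZWiYiHdSaUAIp3d4h4iHd3eHh3d3d4eGZlZ3d3dqzIeomIiHd4d3d4mIl3d3d3eGd3eJU3iKt57GeIiHd3iHd3eHd3d3eIeHiHnvc3d4hmd2d3iIh3d3d3eHd3d3eId4h1aLZ3d3hkWId3iIh3eIh3eHd4d3eIeIh0WnV4d1iZiHeIeHd3iIiId3d4h3d3eKuXq4d3h2eZiId4eHeHd3eIiHd4h3eIh/qGh2V3d3d3d3h3eId3eIiHeHd3iHiYh3eHhlQ2eIiId3eIiId3eIh3d3d3iHiIhwiXh4ukeIiIh3d4eId3eIh3d3d3d3d3h0hkhm/4qYd4h3eHd3d3eIh3iId4d3eHd6Uq9ReSeHd3d4iHd4iIiIeHeIeIdneHiIRr16tRV2d3d4iHd3d3iHiHd3ipd2d3iYuGWbqVaGaId3d3eHd3iIiHd3iph3d3ibp5iIiXeoaId3d3iId3iHeHd3iYd4mYduZZdomGeYeId3d3iId3eHeHd3d3d3iIhWRXd4hlZ3qYd3d4eId3eId3h3d4d3d4hld4h3d2Znqod3eId3d3d3d3d3d3iId3dop4d3u4d3iod3d4d3d3h3d3iId4iId3iIZ4d4vJiHaId3d3d3iHiHeIiIiImHeIiZeJd3mod4d3eYiXd4d3eIiId4iHh4iIeNqHVXiGZ5iVN4iXd4d3d3iHd3d3d5mHd4dnRXh3d2jIV4d3d3d3d3d3iYh3ZoiHiFmJd4iHiIiIeId4iHd3iHd3mod3Zod3dw=="/>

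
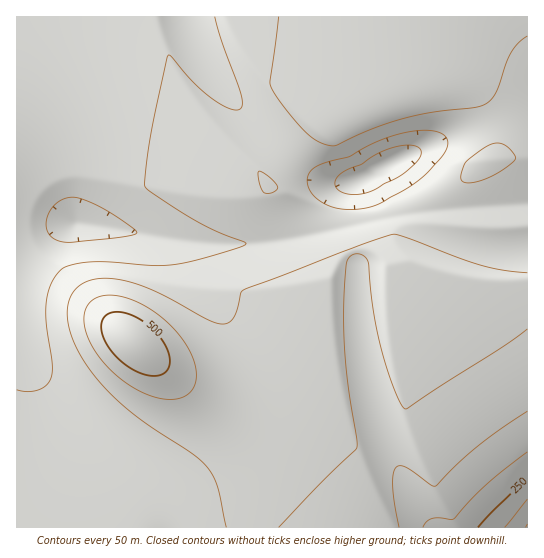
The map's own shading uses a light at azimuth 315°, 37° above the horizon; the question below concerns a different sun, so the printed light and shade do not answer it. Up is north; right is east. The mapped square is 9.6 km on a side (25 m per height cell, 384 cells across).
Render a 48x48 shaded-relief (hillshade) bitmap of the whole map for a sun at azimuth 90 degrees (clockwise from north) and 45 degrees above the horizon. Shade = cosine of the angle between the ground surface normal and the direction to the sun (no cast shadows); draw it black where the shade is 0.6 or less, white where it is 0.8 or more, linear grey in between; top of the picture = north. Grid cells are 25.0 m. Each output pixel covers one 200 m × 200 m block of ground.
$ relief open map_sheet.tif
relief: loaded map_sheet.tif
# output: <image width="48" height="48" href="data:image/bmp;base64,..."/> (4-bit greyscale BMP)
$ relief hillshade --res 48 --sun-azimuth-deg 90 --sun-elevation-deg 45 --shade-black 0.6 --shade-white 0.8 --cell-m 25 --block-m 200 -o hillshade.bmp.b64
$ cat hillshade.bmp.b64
<image width="48" height="48" href="data:image/bmp;base64,Qk32BAAAAAAAAHYAAAAoAAAAMAAAADAAAAABAAQAAAAAAIAEAAATCwAAEwsAABAAAAAAAAAAAAAAABEREQAiIiIAMzMzAERERABVVVUAZmZmAHd3dwCIiIgAmZmZAKqqqgC7u7sAzMzMAN3d3QDu7u4A////AIiIiIiIiIh3iIiIiIiImZmarey5i83d7oiIiIiIiIiIiIiIiIiImZmavduYm8zN7oiIiIiIiIiIiIiIiIiIiZmazbl3q8zM3oiIiIiIiIiIiIiIiIiIiZmb3Khoq7vM3YiIiId3d3iIiIiIiIiIiJmc25Z5q7u7zYiIiHd3d3d3iIiIiIiIiJmsynZ6qqu7vIiIh3d3d3d3iIiIiIiIiIm8uGaKqqqru4iIh3d3d3d3iIiIiIiIiInMp1aZqqqqqoiIh3d3d3d3iIiIiIiIiIrLlleZmaqqqoiId3d3Zmd3iIiIiIiIiJvKhViZmZqqqoiId3dmZmZ4iZmYiIiIiJvJdWiZmZmZqoiHd2ZVVVZ4mqmZiIiIiKy5ZXmZmZmZmYiHdmVENFeKq6qZiIiIiKy4VXmZmZmZmYh3ZUMiJGiry7qZiIiIiLynVYmZmZmZmYh2VDERJHq8zLqYiIiIibyXRoiZmZmZmYh2QxAANpvd3LqYiIiIibuWRoiJmZmZmYdlMQABSL3u3KmYiIiIibuFRoiImZmZmXdUEAADas7uy6mIiIiIibuFR4iIiZmZmXZSAAAVi97typiId3iIirp1V4iIiJmZmXZCAAE2nN3cqYiHd3eIirp0V4iIiJmZmWUyABJYq8y6mIh3d3d4irp0V4iIiImZmWVCESRoq7upiHd3d3d3irp0V4iIiImZmWVDI0Z5qqmYh3d3d3d3irl0V4iIiImZmXZURFaImZmId3d3d3d3erl0V4iIiZmZmXZlVmeIiIiHd3d3d3d3eKl0V4iZmZmZmId3d3eIiId3d3d3d3d3d4h1Z5mZmZmZmYmZh3d3d3d3d3d3d3d3d3d3eJmZmZmZmZqqmHd3d3ZmZnd3eIiHd3ZneIiIiIiZmaq7qXdmZmZmZnd3iIiIiId2Z3eIiIiZmaq7qHZmZmZmZnd3iJmZmYd2d3d4iImZmZq6mHZmZmZmZnd3iJqru5dkRWZ4iJmZmpmqmHZmZmZmd3d3iJvd3KhkM0RWeImZqpmZiHd3d3d3d3d3ebzN3cqFQyI0Z4mZqpmYiHd3d3d3d3d3iru7vMupdSESRXiZqpmZiId3d3d3d3d4qpmZmavMp1IRJFeJqpmZiId3d3d3d3eKqYd2Z6zMuXUyI1Z5mpmYiId3d3d3d3iqmHZVaKu7updkRFZ4mpmYiId3d3d3d4qph1RFeJmqqph3Zmd4mZmYiId3d3d3eJqYdURXeIiZmZmYh3iJmpmYiId3d3d3eamHVDV3d3iIiZmZmImZqpmIiHd3d3d3mqh1Q1Z3d3eIiImZmZmZqpmIiHd3d3d4qpdkNGd3d3eIiIiZmZmqqpiIiHd3d3d5qYZDRnd3d3eIiIiJmZmqqoiIiHd3d3eKqGUzV3d3d3eIiIiJmZmaqoiIh3d3d3eal1Q1Z3d3d3eIiIiJmZmZmYiIh3d3d3iqhkM2d3d3d3eIiIiJmZmZmYiIh3d3d3m5dTNXd3d3d3eIiIiImZmZmYiId3d3d3q5dTNnd3d3d3d4iIiImZmZmQ=="/>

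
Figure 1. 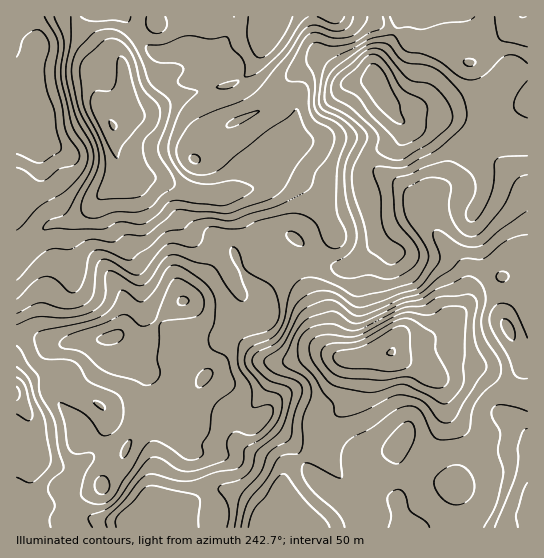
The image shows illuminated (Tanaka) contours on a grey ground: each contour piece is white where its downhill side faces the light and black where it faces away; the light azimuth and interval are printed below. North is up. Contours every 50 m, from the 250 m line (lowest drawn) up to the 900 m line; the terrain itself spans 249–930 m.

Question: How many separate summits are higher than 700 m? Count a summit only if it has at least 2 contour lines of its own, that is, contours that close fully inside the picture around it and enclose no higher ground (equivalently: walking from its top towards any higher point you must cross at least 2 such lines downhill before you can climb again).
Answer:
2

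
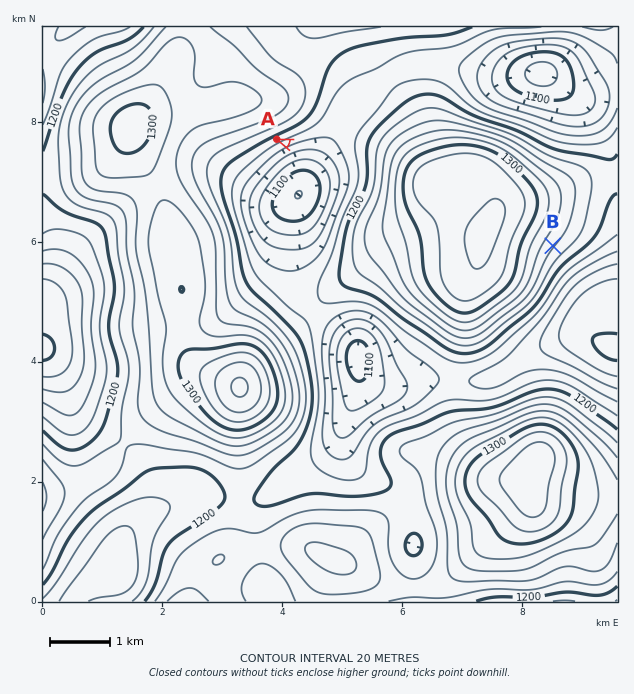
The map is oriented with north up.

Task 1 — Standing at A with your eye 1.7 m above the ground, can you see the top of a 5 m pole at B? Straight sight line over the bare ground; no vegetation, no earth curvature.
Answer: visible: false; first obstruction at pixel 372 176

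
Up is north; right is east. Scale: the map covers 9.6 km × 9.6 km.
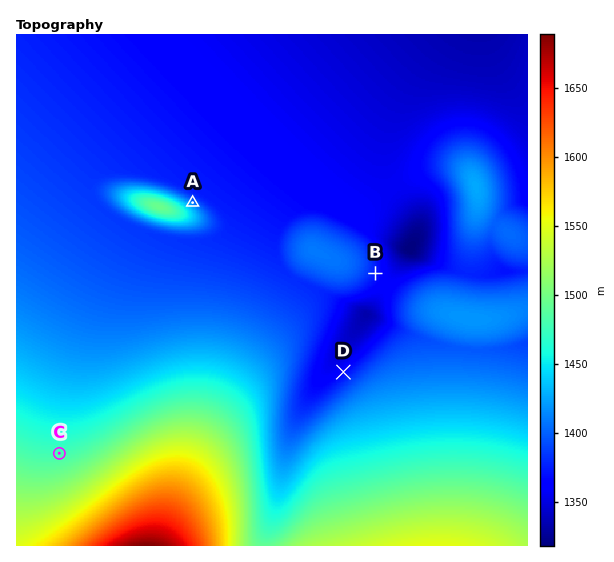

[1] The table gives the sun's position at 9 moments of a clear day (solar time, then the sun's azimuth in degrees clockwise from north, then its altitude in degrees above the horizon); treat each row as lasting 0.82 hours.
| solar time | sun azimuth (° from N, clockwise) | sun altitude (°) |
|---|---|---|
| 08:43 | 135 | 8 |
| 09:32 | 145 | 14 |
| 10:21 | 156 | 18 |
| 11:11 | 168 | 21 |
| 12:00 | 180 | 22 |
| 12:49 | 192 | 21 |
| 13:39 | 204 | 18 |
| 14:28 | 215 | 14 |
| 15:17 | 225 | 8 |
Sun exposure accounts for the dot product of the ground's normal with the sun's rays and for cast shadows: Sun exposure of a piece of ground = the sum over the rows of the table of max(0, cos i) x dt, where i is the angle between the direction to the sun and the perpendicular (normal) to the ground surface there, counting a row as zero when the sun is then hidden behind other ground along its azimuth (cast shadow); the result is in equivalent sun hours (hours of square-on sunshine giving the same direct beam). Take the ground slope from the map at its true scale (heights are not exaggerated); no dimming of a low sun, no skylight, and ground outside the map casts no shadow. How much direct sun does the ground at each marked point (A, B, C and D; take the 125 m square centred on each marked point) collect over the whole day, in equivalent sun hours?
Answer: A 0.8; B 2.2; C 1.8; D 1.6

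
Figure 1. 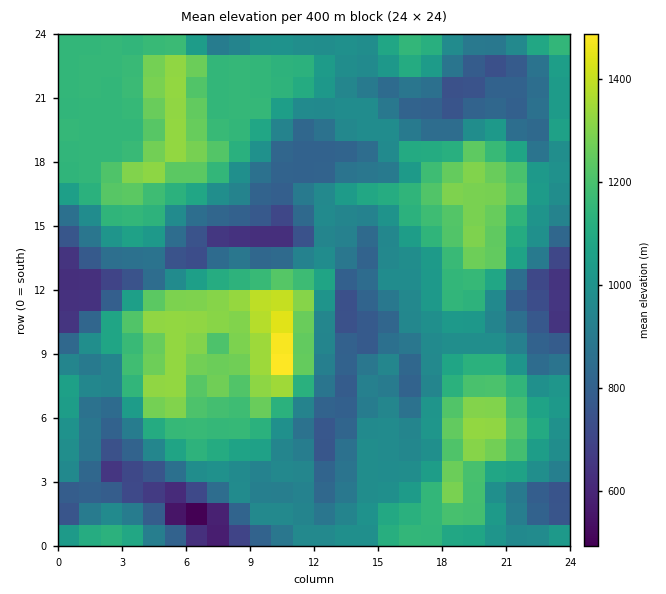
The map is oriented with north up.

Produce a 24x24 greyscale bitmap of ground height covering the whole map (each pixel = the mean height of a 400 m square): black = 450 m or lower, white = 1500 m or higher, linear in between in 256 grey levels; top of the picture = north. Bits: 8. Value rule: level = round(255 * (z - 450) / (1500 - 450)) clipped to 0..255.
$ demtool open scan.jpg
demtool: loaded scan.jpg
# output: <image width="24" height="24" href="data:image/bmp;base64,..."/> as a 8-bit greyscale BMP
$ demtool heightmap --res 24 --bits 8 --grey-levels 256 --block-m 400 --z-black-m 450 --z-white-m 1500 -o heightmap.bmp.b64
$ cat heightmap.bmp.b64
<image width="24" height="24" href="data:image/bmp;base64,Qk12BgAAAAAAADYEAAAoAAAAGAAAABgAAAABAAgAAAAAAEACAAATCwAAEwsAAAABAAAAAAAAAAAAAAEBAQACAgIAAwMDAAQEBAAFBQUABgYGAAcHBwAICAgACQkJAAoKCgALCwsADAwMAA0NDQAODg4ADw8PABAQEAAREREAEhISABMTEwAUFBQAFRUVABYWFgAXFxcAGBgYABkZGQAaGhoAGxsbABwcHAAdHR0AHh4eAB8fHwAgICAAISEhACIiIgAjIyMAJCQkACUlJQAmJiYAJycnACgoKAApKSkAKioqACsrKwAsLCwALS0tAC4uLgAvLy8AMDAwADExMQAyMjIAMzMzADQ0NAA1NTUANjY2ADc3NwA4ODgAOTk5ADo6OgA7OzsAPDw8AD09PQA+Pj4APz8/AEBAQABBQUEAQkJCAENDQwBEREQARUVFAEZGRgBHR0cASEhIAElJSQBKSkoAS0tLAExMTABNTU0ATk5OAE9PTwBQUFAAUVFRAFJSUgBTU1MAVFRUAFVVVQBWVlYAV1dXAFhYWABZWVkAWlpaAFtbWwBcXFwAXV1dAF5eXgBfX18AYGBgAGFhYQBiYmIAY2NjAGRkZABlZWUAZmZmAGdnZwBoaGgAaWlpAGpqagBra2sAbGxsAG1tbQBubm4Ab29vAHBwcABxcXEAcnJyAHNzcwB0dHQAdXV1AHZ2dgB3d3cAeHh4AHl5eQB6enoAe3t7AHx8fAB9fX0Afn5+AH9/fwCAgIAAgYGBAIKCggCDg4MAhISEAIWFhQCGhoYAh4eHAIiIiACJiYkAioqKAIuLiwCMjIwAjY2NAI6OjgCPj48AkJCQAJGRkQCSkpIAk5OTAJSUlACVlZUAlpaWAJeXlwCYmJgAmZmZAJqamgCbm5sAnJycAJ2dnQCenp4An5+fAKCgoAChoaEAoqKiAKOjowCkpKQApaWlAKampgCnp6cAqKioAKmpqQCqqqoAq6urAKysrACtra0Arq6uAK+vrwCwsLAAsbGxALKysgCzs7MAtLS0ALW1tQC2trYAt7e3ALi4uAC5ubkAurq6ALu7uwC8vLwAvb29AL6+vgC/v78AwMDAAMHBwQDCwsIAw8PDAMTExADFxcUAxsbGAMfHxwDIyMgAycnJAMrKygDLy8sAzMzMAM3NzQDOzs4Az8/PANDQ0ADR0dEA0tLSANPT0wDU1NQA1dXVANbW1gDX19cA2NjYANnZ2QDa2toA29vbANzc3ADd3d0A3t7eAN/f3wDg4OAA4eHhAOLi4gDj4+MA5OTkAOXl5QDm5uYA5+fnAOjo6ADp6ekA6urqAOvr6wDs7OwA7e3tAO7u7gDv7+8A8PDwAPHx8QDy8vIA8/PzAPT09AD19fUA9vb2APf39wD4+PgA+fn5APr6+gD7+/sA/Pz8AP39/QD+/v4A////AI6fpZtyViwfPFdqfHyCg6KqqZuZiH1/jEpvfnBSGAogWHx8d2l3hpykqrazjnFWSlFWUj80KT9gf3JydlxrgYKPqsu0gm1TSX1bMT9KZIGFfnV7eVhogYCBkca1mZaCc4JoR1d5l6aflpV4cUtlgX96g7nQyLSRgYVpVm+frK2rrKWEZkxafn94icLU1LuehJFmX5DJzrm0scSkdldVcHlliLvPzrOWjJR7d6nU1L3HutPZpGhRc29XeaW2t6mDiXhud7LH1MjGx9n8wnNXanlbfJikpYhgZ1yCmK7E1M+4zNj6wnhVT2NqfoKCgXNWUDBambrT1NPRzuHxxHlHT1p6goyLd2NNLy0uVJK/zM3Q1ePm0IdFWWt7jKmnfVNDMCssPEhhfpOfp628sJdVYH+AjaqtmWE/Ly9OY2RmSENfaltedYBqV3uAjq7HwpZtPktpiZWMYUgxLisrSHh1XnqQqLrNwZ+EW2OAqaumf2JaVU4+XX54doamsbvLw6iHd5Olvb+xppmCd1dTbnyPm6Cpus3Ly7yPgamquc7Tv7+qgmRXVlhnam6OscPOxbeNhKmqq67I1cq7pIRaV1dYYX6en6LArZlogquqqqq91MStqpl3W2Z7gIBuYWGBjWFdlaqrqqzF1MKqq6uSfn2AgGtXVklXW1Vkj6qrqq/L1Luqq6uon4t5bV9qY0ZIVlZij6qrq67J1Maqq6unpo6Bfoufj2hRRlBmkaqqq6mtr5Bwd4WFgoGEgZmqon9sa3ybqg=="/>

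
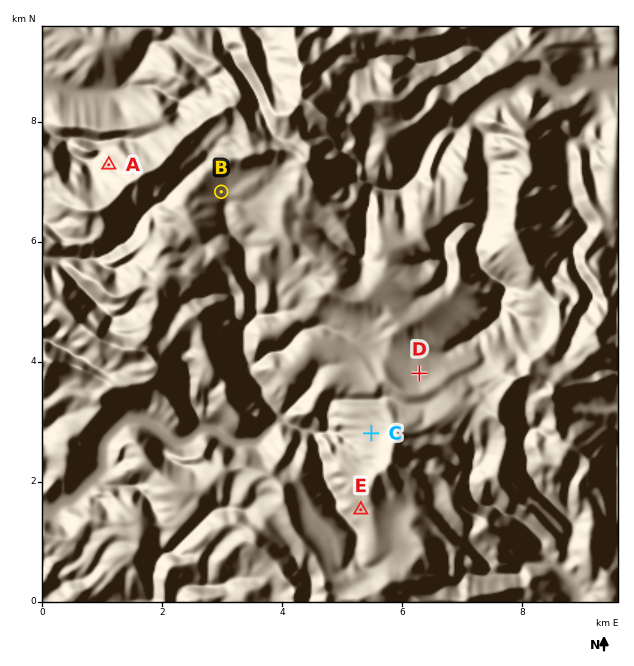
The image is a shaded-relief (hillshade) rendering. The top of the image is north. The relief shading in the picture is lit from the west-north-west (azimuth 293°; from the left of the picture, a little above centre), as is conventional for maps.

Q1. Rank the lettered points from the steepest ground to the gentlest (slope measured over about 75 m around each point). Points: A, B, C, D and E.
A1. A E C B D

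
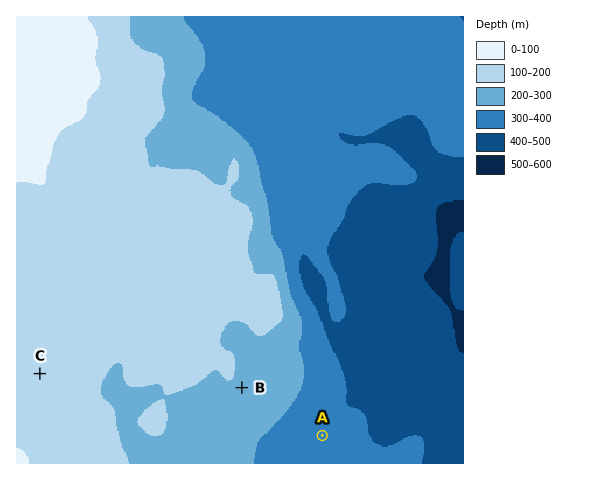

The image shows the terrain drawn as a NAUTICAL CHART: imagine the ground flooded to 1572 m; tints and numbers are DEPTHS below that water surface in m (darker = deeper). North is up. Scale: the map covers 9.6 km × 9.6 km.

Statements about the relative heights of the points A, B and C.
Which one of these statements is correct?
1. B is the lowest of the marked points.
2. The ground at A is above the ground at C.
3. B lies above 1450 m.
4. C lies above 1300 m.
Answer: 4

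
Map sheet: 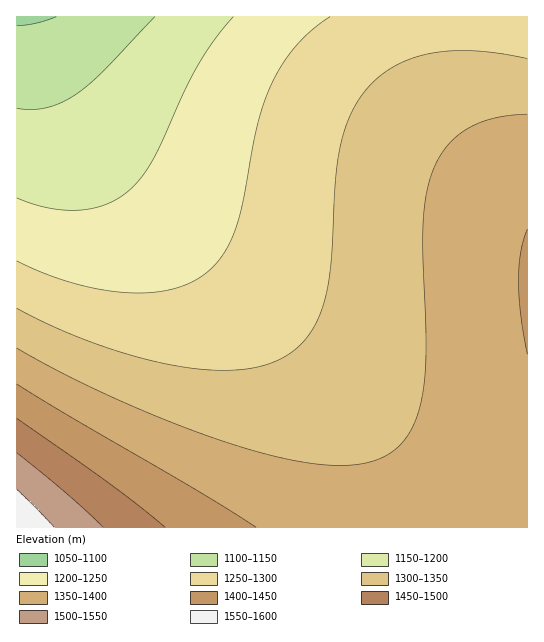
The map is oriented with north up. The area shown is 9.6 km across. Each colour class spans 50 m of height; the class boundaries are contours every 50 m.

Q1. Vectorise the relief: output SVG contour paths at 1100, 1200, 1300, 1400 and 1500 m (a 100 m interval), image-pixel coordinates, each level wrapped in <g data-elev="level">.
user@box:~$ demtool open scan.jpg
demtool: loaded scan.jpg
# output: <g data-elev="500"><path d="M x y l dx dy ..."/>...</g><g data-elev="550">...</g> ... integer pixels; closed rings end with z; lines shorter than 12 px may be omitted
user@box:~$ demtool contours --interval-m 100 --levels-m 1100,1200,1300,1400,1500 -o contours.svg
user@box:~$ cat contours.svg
<g data-elev="1100"><path d="M56 17l-19 6-20 3"/></g><g data-elev="1200"><path d="M233 17l-17 21-15 23-15 28-33 70-12 19-13 13-11 8-12 6-12 3-15 2-31-2-30-10"/></g><g data-elev="1300"><path d="M527 59l-28-6-25-2-23 0-21 2-19 6-17 7-15 11-13 13-9 12-7 15-10 33-5 33-4 84-8 39-7 17-10 16-12 11-14 9-22 8-25 3-30-1-33-4-37-9-40-13-40-17-36-18"/></g><g data-elev="1400"><path d="M256 527l-55-34-184-109"/><path d="M527 229l-6 24-3 28 3 34 6 39"/></g><g data-elev="1500"><path d="M103 527l-36-33-50-41"/></g>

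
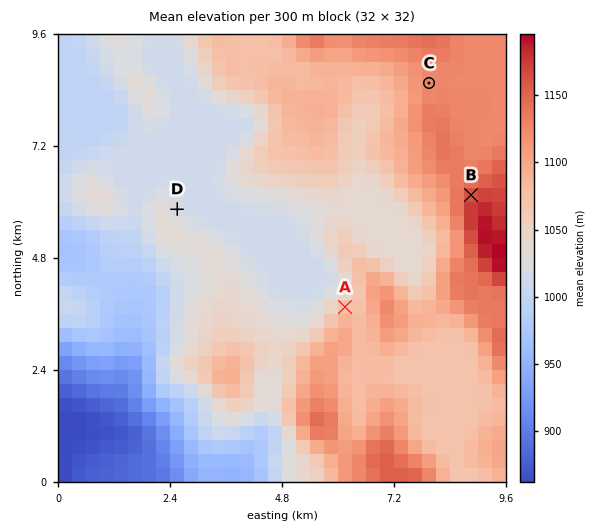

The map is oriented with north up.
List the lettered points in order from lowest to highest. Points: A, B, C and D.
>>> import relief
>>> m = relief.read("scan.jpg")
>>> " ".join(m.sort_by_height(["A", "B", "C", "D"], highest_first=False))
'D A C B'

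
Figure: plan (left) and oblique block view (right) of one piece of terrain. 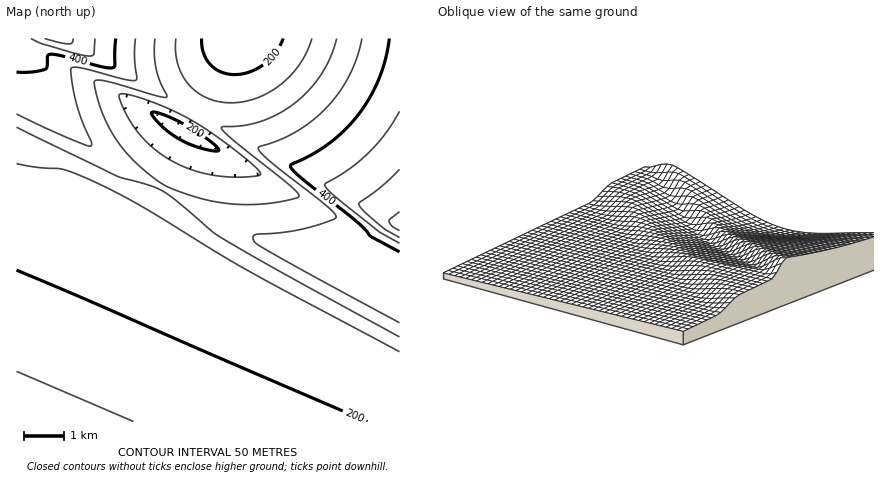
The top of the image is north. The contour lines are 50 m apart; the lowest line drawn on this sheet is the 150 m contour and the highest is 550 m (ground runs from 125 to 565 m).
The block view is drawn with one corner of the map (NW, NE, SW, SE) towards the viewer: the SE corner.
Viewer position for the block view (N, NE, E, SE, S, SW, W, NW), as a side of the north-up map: SE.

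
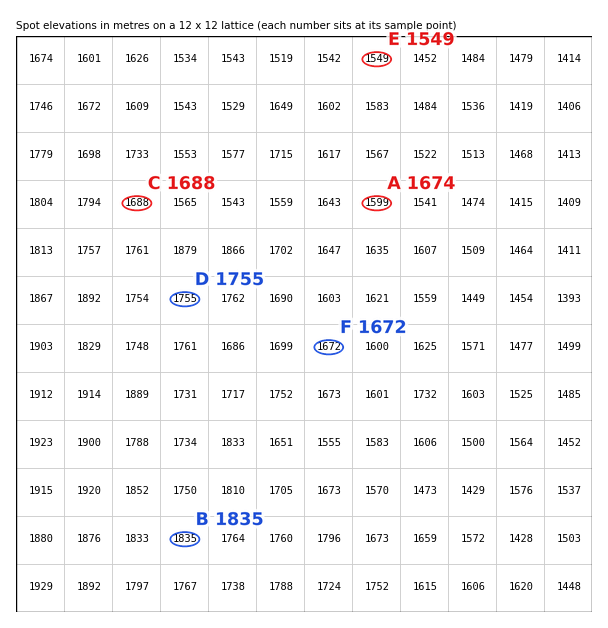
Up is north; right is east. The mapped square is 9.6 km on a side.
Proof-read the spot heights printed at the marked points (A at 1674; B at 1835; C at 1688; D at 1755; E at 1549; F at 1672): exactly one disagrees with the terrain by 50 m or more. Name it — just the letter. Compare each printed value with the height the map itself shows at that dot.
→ A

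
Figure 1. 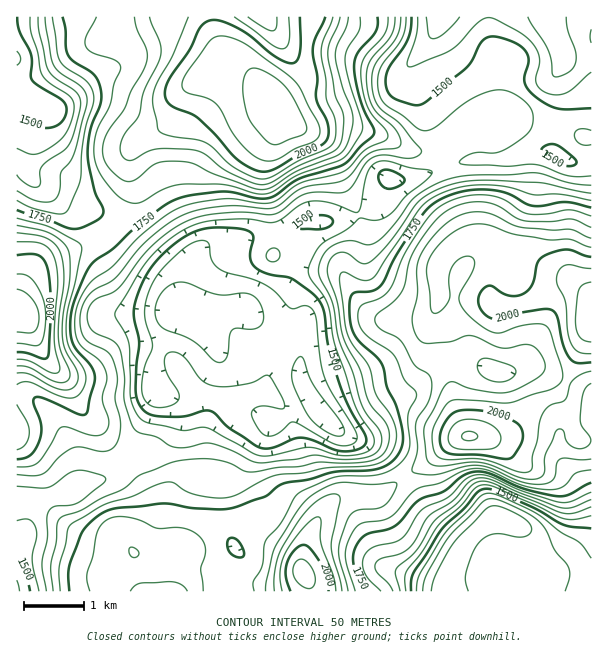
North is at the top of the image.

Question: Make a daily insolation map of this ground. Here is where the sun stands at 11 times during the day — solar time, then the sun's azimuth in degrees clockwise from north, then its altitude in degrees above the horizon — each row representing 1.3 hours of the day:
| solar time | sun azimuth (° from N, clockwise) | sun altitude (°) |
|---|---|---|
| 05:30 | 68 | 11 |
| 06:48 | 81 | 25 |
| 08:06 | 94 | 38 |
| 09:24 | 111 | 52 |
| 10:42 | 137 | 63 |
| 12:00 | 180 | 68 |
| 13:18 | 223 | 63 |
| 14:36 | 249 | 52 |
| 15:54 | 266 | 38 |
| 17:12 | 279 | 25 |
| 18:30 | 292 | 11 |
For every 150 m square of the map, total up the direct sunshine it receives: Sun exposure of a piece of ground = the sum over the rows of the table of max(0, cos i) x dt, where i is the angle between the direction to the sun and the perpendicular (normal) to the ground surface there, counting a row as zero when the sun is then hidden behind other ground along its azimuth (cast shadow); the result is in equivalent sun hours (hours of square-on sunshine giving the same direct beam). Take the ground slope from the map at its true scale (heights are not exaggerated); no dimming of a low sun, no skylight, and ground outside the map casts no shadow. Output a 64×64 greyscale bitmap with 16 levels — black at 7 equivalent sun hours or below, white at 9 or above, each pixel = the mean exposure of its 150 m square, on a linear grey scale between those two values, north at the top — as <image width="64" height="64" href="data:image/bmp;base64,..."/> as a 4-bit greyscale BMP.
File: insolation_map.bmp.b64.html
<image width="64" height="64" href="data:image/bmp;base64,Qk12CAAAAAAAAHYAAAAoAAAAQAAAAEAAAAABAAQAAAAAAAAIAAATCwAAEwsAABAAAAAAAAAAAAAAABEREQAiIiIAMzMzAERERABVVVUAZmZmAHd3dwCIiIgAmZmZAKqqqgC7u7sAzMzMAN3d3QDu7u4A////AMu6q83d3d3d3MzNzMzLqs3duYiZmYiazLqq3d3d3d3dy7u7zd3d3d3MzN3dy7qZvdynZ5maqqvMuqrN3d3d3d3Mu6vN3d3d3d3d3d26qYityoZoq7zLqry5mrzd3d3d3dy6qrzd3d3d3d3dzMvKhouph4rM3Mupq8qau7zd3d3dzLqqvN3d3d3d3dzN3cuWaqqZrM3MzKmau5mru73d3d3Mu7u8zd3dzMzczN3d3KZpu7u83czcuZqamJmpms3d3dzLu7u83dzMy7u83d3cp2nMzMzczd3KmXmod3eInMzd3cu7qpq7vMzMzM3d3d25d73MzMzMzMyoV5qHiZmKq8zd26l3Z4mqvMzM3d3d3duHnMzN3dzMzLhVaKqqhleJrN3cuYdlZ4q7y7u6qrzd3Kh6zN3d3czMuFRWinQhNomr3d3cy5d3mrvLu6qqqrzdyoes3d3d3My6dEZUEAFHq7vd3d3dy6qrvMzMzdy6q8y6hmm7zM3d3Mt1QyAAA3rMzMzd3d3d3My7zN3d3dypmYd1RFZ3m93cyoVBAAJpvM3dvM3dzd3d3cu7zd3dy5dmVmYwAAAVm93JdTABaszMzd28zd3N3d3d3Lu7vMu5dVVndiAAABR5vMp1MkjN3MzMzMzM3d3d3d3dy6q7uod3Z4mFAAADVomrzKh4rN3czd3d3Mzd3d3d3dzMu7uoiJqZmXQBR4mYmqq7zMzd3dzN3d3czN3d3dzLu7vLu5mavMuqcji7u7qaq6q83MzNzM3d3Mu83d3dzLqYibu7q7zd3cpVnMury6qqmZqqq8zczd3cy83d3dy7qGVWerzM3d3d2GnMuqzMu6mZmZmavN3d3czLzd3dy7qXdniJrM3d3d23jNy6vMzMqZmpmZqrzd3dzMvMu8zMy5iZmqqqzd3d3Yi9zLq8zd3KmrqZmZq83d3MrMqrzMzLmauqu7qs3d3bec3Mu7zN3dy7y6qZmZrM3c27qby7vMqZu6u7upvN3bmbzMy7vMzd3czMy7u7u7zd3aqr25mruprLq7u7rM3cuZzMzLvMzM3d3d3d3dzMzM3cqr2mVoqqm8uru7u83cu6rMzMu8zdzN3d3d3d3MzMzcy7zHRFeaqrzLq7u73du7urzLqrzN3c3d3d3d3czMzMzMzaZVVYmrvMqqq7vd27u7vLqpvM3d3d3d3d3d3MzLzd3clmd2eau7upmqu93bu7u8qpm83d3d3d3d3N3czMu93dyGZ5h6u7uqmqqs3dy8zLupiLzd3d3d3d3M3d3My7zd24ZomYvMu7u7u73d3MzMu6mIvM3d3N3d3d3d3dzcvN3Kh3iqnMzLzMy7zd3czMzMqYm7u7zczd3d3d3d3dy73LqZiKqs3MzNzMvd3d3dzMy6mrqZq8vN3dzN3N3d3czLu7mZqszMzM3My83d3d3czLqruYiavM3d3M3MzM3dzMu8upq8zMzMzczLzd3czdzcy8y5maq8zd3czd3d3N3cvMy6ms3czLzNzMu93dzN3cy7zLmqmrvN3dzN3d3czcy8zLmbzd3Mu8zcu7zd3d3dy6q8uqmJqr3d3d3d3dzMy6u7qavN3czLvMzLq93czd3bmKu7mHeJm93d3d3d3Luqmpl3i93d3Mu7zMy6vdzMzNynebuYdmeKzd3d3czLqZiHZURpvd3czLu7zMu83d3N3bl5vLl1Vomrzd3LqZmZmJZENYq8zd3My7uru7zN3d3cy5m8ypZWeJq7u6l2Z4iZllVovMzN3dzMy6mZmqu7zMzLqqupZlVomqqqmHZmeJmXZ4rN3d3d3czLqZmZmImrzMu7zLqERVZ4mZmYiIiIdniJq7zd3d3d3cuqqqqHeJq8u7zMy5YiMzRWd3eJmZdVWKq7u8zd3d3d3LuqqYd3iau7vNzLqEABEREiNXmqhkVrvMzLvM3d3d3czLupiYhmeau8zMu6l0IjEAATaJl1Vo3MzLu7zd3d3dzMzLqrunZXiru7zLu7uoiGZmZ4h2Z5rLqqu6vN3d3d3M3czMzcqHd4mpqqqazMzMzMy6mIiszbmIiams3d3d3czMzM3d3LqYiamZmazMzd3d3d3MzN3dupmIiJvN3d3MzMzM3d3dy7qrqqqrzLrN3d3d3d3d3d3Luqh3i8zN3d3d3d3d3d3dzLqrzMypmZzd3d3d3d3d3duqqHaKu7zd3d3d3d3d3d3LqrzKmHiZm83d3d3d3d3MypmYdnm7vM3d3d3d3d3d3Kmau4ZEaaqrzN3d3d3d3My5mruHebu7zN3d3d3d3d3bmZqpUzV5qpvMzN3dzMzLzKq8zLmau7u83d3d3d3d3cqqqpdVZ5qqmszMzMy6mrvNvMy7u7vMu6vN3d3d3d3cury6l2eJqrqpvN3czKmau828zLu8zMzKmavN3d3d3cur3KqYeJu6q6qbzd3curvLu6zMu8zd3cupmrzd3d3MqazbmamZrMqqqqrN3d3MzMy7u6q8zd3d3LqZq83d3MqIvNqJqqqsy6mqrM3d3dzMzczLqrzd3d3dy7qqvd3cuHm82pvMu6rMuYmczd3dy7zd3dyqvN3d3d3MzLq83duXi7zbq8zLqqvKiIvM3MyprN3dzLu8zd3d3dzdy7zMuWervNy8zdy6qrupq7zMupm93d3Lu8zd3d3dzd3Lu7qGaby83LvMzMqZq7vLu7uqq93d3cuqzN3d3dzN3cy7qXeczMzdu7zMypmbzczMzLzN3d3d"/>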